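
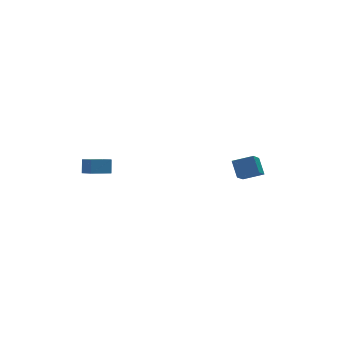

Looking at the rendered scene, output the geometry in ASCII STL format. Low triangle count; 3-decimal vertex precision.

solid 
facet normal -0.475 -0.562 0.677
outer loop
vertex 3.809 -4.012 -0.614
vertex 2.783 -3.585 -0.98
vertex 3.733 -4.799 -1.32
endloop
endfacet
facet normal 0.877 -0.365 0.313
outer loop
vertex 4.617 -3.755 -2.58
vertex 3.809 -4.012 -0.614
vertex 3.733 -4.799 -1.32
endloop
endfacet
facet normal -0.475 -0.562 0.677
outer loop
vertex 3.733 -4.799 -1.32
vertex 2.783 -3.585 -0.98
vertex 2.707 -4.372 -1.686
endloop
endfacet
facet normal -0.072 -0.743 -0.666
outer loop
vertex 2.707 -4.372 -1.686
vertex 4.617 -3.755 -2.58
vertex 3.733 -4.799 -1.32
endloop
endfacet
facet normal 0.072 0.743 0.666
outer loop
vertex 3.809 -4.012 -0.614
vertex 3.667 -2.541 -2.24
vertex 2.783 -3.585 -0.98
endloop
endfacet
facet normal 0.877 -0.365 0.313
outer loop
vertex 4.693 -2.968 -1.874
vertex 3.809 -4.012 -0.614
vertex 4.617 -3.755 -2.58
endloop
endfacet
facet normal 0.072 0.743 0.666
outer loop
vertex 4.693 -2.968 -1.874
vertex 3.667 -2.541 -2.24
vertex 3.809 -4.012 -0.614
endloop
endfacet
facet normal -0.877 0.365 -0.313
outer loop
vertex 2.783 -3.585 -0.98
vertex 3.667 -2.541 -2.24
vertex 2.707 -4.372 -1.686
endloop
endfacet
facet normal -0.072 -0.743 -0.666
outer loop
vertex 3.591 -3.328 -2.946
vertex 4.617 -3.755 -2.58
vertex 2.707 -4.372 -1.686
endloop
endfacet
facet normal -0.877 0.365 -0.313
outer loop
vertex 2.707 -4.372 -1.686
vertex 3.667 -2.541 -2.24
vertex 3.591 -3.328 -2.946
endloop
endfacet
facet normal 0.475 0.562 -0.677
outer loop
vertex 3.591 -3.328 -2.946
vertex 4.693 -2.968 -1.874
vertex 4.617 -3.755 -2.58
endloop
endfacet
facet normal 0.475 0.562 -0.677
outer loop
vertex 3.667 -2.541 -2.24
vertex 4.693 -2.968 -1.874
vertex 3.591 -3.328 -2.946
endloop
endfacet
facet normal -0.949 0.008 0.314
outer loop
vertex -3.811 -0.589 -1.935
vertex -3.584 -0.104 -1.262
vertex -3.985 0.254 -2.483
endloop
endfacet
facet normal -0.265 -0.563 -0.783
outer loop
vertex -2.856 0.244 -2.858
vertex -3.811 -0.589 -1.935
vertex -3.985 0.254 -2.483
endloop
endfacet
facet normal -0.949 0.008 0.314
outer loop
vertex -3.985 0.254 -2.483
vertex -3.584 -0.104 -1.262
vertex -3.758 0.739 -1.81
endloop
endfacet
facet normal -0.171 0.826 -0.537
outer loop
vertex -3.758 0.739 -1.81
vertex -2.856 0.244 -2.858
vertex -3.985 0.254 -2.483
endloop
endfacet
facet normal 0.171 -0.826 0.537
outer loop
vertex -3.811 -0.589 -1.935
vertex -2.455 -0.114 -1.637
vertex -3.584 -0.104 -1.262
endloop
endfacet
facet normal -0.265 -0.563 -0.783
outer loop
vertex -2.682 -0.599 -2.31
vertex -3.811 -0.589 -1.935
vertex -2.856 0.244 -2.858
endloop
endfacet
facet normal 0.171 -0.826 0.537
outer loop
vertex -2.682 -0.599 -2.31
vertex -2.455 -0.114 -1.637
vertex -3.811 -0.589 -1.935
endloop
endfacet
facet normal 0.265 0.563 0.783
outer loop
vertex -3.584 -0.104 -1.262
vertex -2.455 -0.114 -1.637
vertex -3.758 0.739 -1.81
endloop
endfacet
facet normal -0.171 0.826 -0.537
outer loop
vertex -2.629 0.729 -2.185
vertex -2.856 0.244 -2.858
vertex -3.758 0.739 -1.81
endloop
endfacet
facet normal 0.265 0.563 0.783
outer loop
vertex -3.758 0.739 -1.81
vertex -2.455 -0.114 -1.637
vertex -2.629 0.729 -2.185
endloop
endfacet
facet normal 0.949 -0.008 -0.314
outer loop
vertex -2.629 0.729 -2.185
vertex -2.682 -0.599 -2.31
vertex -2.856 0.244 -2.858
endloop
endfacet
facet normal 0.949 -0.008 -0.314
outer loop
vertex -2.455 -0.114 -1.637
vertex -2.682 -0.599 -2.31
vertex -2.629 0.729 -2.185
endloop
endfacet

endsolid


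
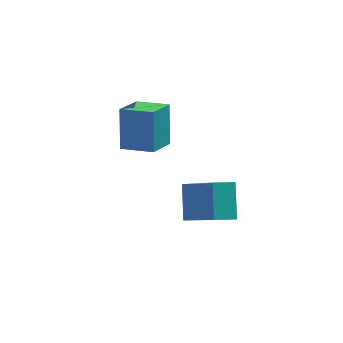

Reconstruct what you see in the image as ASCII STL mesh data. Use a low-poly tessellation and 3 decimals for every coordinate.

solid 
facet normal -0.924 -0.227 0.309
outer loop
vertex 0.841 -4.035 -1.01
vertex 0.89 -3.015 -0.113
vertex 0.001 -2.669 -2.517
endloop
endfacet
facet normal -0.036 -0.750 -0.660
outer loop
vertex 0.75 -2.485 -2.767
vertex 0.841 -4.035 -1.01
vertex 0.001 -2.669 -2.517
endloop
endfacet
facet normal -0.924 -0.227 0.309
outer loop
vertex 0.001 -2.669 -2.517
vertex 0.89 -3.015 -0.113
vertex 0.051 -1.649 -1.619
endloop
endfacet
facet normal -0.381 0.621 -0.685
outer loop
vertex 0.051 -1.649 -1.619
vertex 0.75 -2.485 -2.767
vertex 0.001 -2.669 -2.517
endloop
endfacet
facet normal 0.381 -0.621 0.685
outer loop
vertex 0.841 -4.035 -1.01
vertex 1.639 -2.831 -0.363
vertex 0.89 -3.015 -0.113
endloop
endfacet
facet normal -0.037 -0.750 -0.660
outer loop
vertex 1.589 -3.851 -1.261
vertex 0.841 -4.035 -1.01
vertex 0.75 -2.485 -2.767
endloop
endfacet
facet normal 0.382 -0.621 0.684
outer loop
vertex 1.589 -3.851 -1.261
vertex 1.639 -2.831 -0.363
vertex 0.841 -4.035 -1.01
endloop
endfacet
facet normal 0.036 0.750 0.660
outer loop
vertex 0.89 -3.015 -0.113
vertex 1.639 -2.831 -0.363
vertex 0.051 -1.649 -1.619
endloop
endfacet
facet normal -0.382 0.620 -0.685
outer loop
vertex 0.799 -1.465 -1.87
vertex 0.75 -2.485 -2.767
vertex 0.051 -1.649 -1.619
endloop
endfacet
facet normal 0.037 0.751 0.660
outer loop
vertex 0.051 -1.649 -1.619
vertex 1.639 -2.831 -0.363
vertex 0.799 -1.465 -1.87
endloop
endfacet
facet normal 0.924 0.227 -0.309
outer loop
vertex 0.799 -1.465 -1.87
vertex 1.589 -3.851 -1.261
vertex 0.75 -2.485 -2.767
endloop
endfacet
facet normal 0.924 0.227 -0.309
outer loop
vertex 1.639 -2.831 -0.363
vertex 1.589 -3.851 -1.261
vertex 0.799 -1.465 -1.87
endloop
endfacet
facet normal -0.873 0.434 -0.221
outer loop
vertex -1.825 0.48 0.483
vertex -1.212 1.423 -0.087
vertex -1.873 -0.313 -0.883
endloop
endfacet
facet normal -0.487 -0.748 0.451
outer loop
vertex -0.808 -0.843 -0.613
vertex -1.825 0.48 0.483
vertex -1.873 -0.313 -0.883
endloop
endfacet
facet normal -0.873 0.434 -0.221
outer loop
vertex -1.873 -0.313 -0.883
vertex -1.212 1.423 -0.087
vertex -1.261 0.629 -1.452
endloop
endfacet
facet normal -0.031 -0.502 -0.864
outer loop
vertex -1.261 0.629 -1.452
vertex -0.808 -0.843 -0.613
vertex -1.873 -0.313 -0.883
endloop
endfacet
facet normal 0.031 0.502 0.864
outer loop
vertex -1.825 0.48 0.483
vertex -0.147 0.893 0.183
vertex -1.212 1.423 -0.087
endloop
endfacet
facet normal -0.485 -0.748 0.453
outer loop
vertex -0.759 -0.049 0.752
vertex -1.825 0.48 0.483
vertex -0.808 -0.843 -0.613
endloop
endfacet
facet normal 0.031 0.502 0.864
outer loop
vertex -0.759 -0.049 0.752
vertex -0.147 0.893 0.183
vertex -1.825 0.48 0.483
endloop
endfacet
facet normal 0.487 0.747 -0.452
outer loop
vertex -1.212 1.423 -0.087
vertex -0.147 0.893 0.183
vertex -1.261 0.629 -1.452
endloop
endfacet
facet normal -0.031 -0.502 -0.864
outer loop
vertex -0.195 0.1 -1.183
vertex -0.808 -0.843 -0.613
vertex -1.261 0.629 -1.452
endloop
endfacet
facet normal 0.485 0.749 -0.452
outer loop
vertex -1.261 0.629 -1.452
vertex -0.147 0.893 0.183
vertex -0.195 0.1 -1.183
endloop
endfacet
facet normal 0.873 -0.434 0.221
outer loop
vertex -0.195 0.1 -1.183
vertex -0.759 -0.049 0.752
vertex -0.808 -0.843 -0.613
endloop
endfacet
facet normal 0.873 -0.434 0.221
outer loop
vertex -0.147 0.893 0.183
vertex -0.759 -0.049 0.752
vertex -0.195 0.1 -1.183
endloop
endfacet

endsolid


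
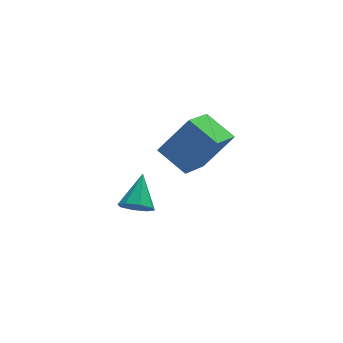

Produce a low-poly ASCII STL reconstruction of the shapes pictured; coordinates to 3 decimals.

solid 
facet normal -0.618 0.019 -0.786
outer loop
vertex 1.242 -4.348 1.539
vertex 0.569 -3.451 2.09
vertex 2.09 -3.318 0.897
endloop
endfacet
facet normal 0.538 -0.718 -0.441
outer loop
vertex 3.091 -3.349 2.17
vertex 1.242 -4.348 1.539
vertex 2.09 -3.318 0.897
endloop
endfacet
facet normal -0.618 0.019 -0.786
outer loop
vertex 2.09 -3.318 0.897
vertex 0.569 -3.451 2.09
vertex 1.417 -2.421 1.448
endloop
endfacet
facet normal 0.573 0.696 -0.433
outer loop
vertex 1.417 -2.421 1.448
vertex 3.091 -3.349 2.17
vertex 2.09 -3.318 0.897
endloop
endfacet
facet normal -0.573 -0.696 0.433
outer loop
vertex 1.242 -4.348 1.539
vertex 1.57 -3.482 3.363
vertex 0.569 -3.451 2.09
endloop
endfacet
facet normal 0.538 -0.718 -0.441
outer loop
vertex 2.243 -4.379 2.812
vertex 1.242 -4.348 1.539
vertex 3.091 -3.349 2.17
endloop
endfacet
facet normal -0.573 -0.696 0.433
outer loop
vertex 2.243 -4.379 2.812
vertex 1.57 -3.482 3.363
vertex 1.242 -4.348 1.539
endloop
endfacet
facet normal -0.538 0.718 0.441
outer loop
vertex 0.569 -3.451 2.09
vertex 1.57 -3.482 3.363
vertex 1.417 -2.421 1.448
endloop
endfacet
facet normal 0.573 0.696 -0.433
outer loop
vertex 2.418 -2.452 2.721
vertex 3.091 -3.349 2.17
vertex 1.417 -2.421 1.448
endloop
endfacet
facet normal -0.538 0.718 0.441
outer loop
vertex 1.417 -2.421 1.448
vertex 1.57 -3.482 3.363
vertex 2.418 -2.452 2.721
endloop
endfacet
facet normal 0.618 -0.019 0.786
outer loop
vertex 2.418 -2.452 2.721
vertex 2.243 -4.379 2.812
vertex 3.091 -3.349 2.17
endloop
endfacet
facet normal 0.618 -0.019 0.786
outer loop
vertex 1.57 -3.482 3.363
vertex 2.243 -4.379 2.812
vertex 2.418 -2.452 2.721
endloop
endfacet
facet normal -0.332 -0.721 -0.608
outer loop
vertex 0.485 -2.269 -1.924
vertex 0.093 -2.46 -1.483
vertex 0.064 -2.053 -1.95
endloop
endfacet
facet normal 0.421 0.761 -0.494
outer loop
vertex 0.485 -2.269 -1.924
vertex 0.064 -2.053 -1.95
vertex 0.547 -1.48 -0.657
endloop
endfacet
facet normal -0.334 -0.721 -0.608
outer loop
vertex 0.064 -2.053 -1.95
vertex 0.093 -2.46 -1.483
vertex -0.34 -2.075 -1.702
endloop
endfacet
facet normal -0.244 0.917 -0.315
outer loop
vertex 0.064 -2.053 -1.95
vertex -0.34 -2.075 -1.702
vertex 0.547 -1.48 -0.657
endloop
endfacet
facet normal -0.332 -0.720 -0.609
outer loop
vertex -0.34 -2.075 -1.702
vertex 0.093 -2.46 -1.483
vertex -0.49 -2.323 -1.327
endloop
endfacet
facet normal -0.690 0.700 0.187
outer loop
vertex -0.34 -2.075 -1.702
vertex -0.49 -2.323 -1.327
vertex 0.547 -1.48 -0.657
endloop
endfacet
facet normal -0.332 -0.720 -0.609
outer loop
vertex -0.49 -2.323 -1.327
vertex 0.093 -2.46 -1.483
vertex -0.299 -2.651 -1.043
endloop
endfacet
facet normal -0.656 0.238 0.716
outer loop
vertex -0.49 -2.323 -1.327
vertex -0.299 -2.651 -1.043
vertex 0.547 -1.48 -0.657
endloop
endfacet
facet normal -0.332 -0.721 -0.608
outer loop
vertex -0.299 -2.651 -1.043
vertex 0.093 -2.46 -1.483
vertex 0.123 -2.867 -1.017
endloop
endfacet
facet normal -0.162 -0.201 0.966
outer loop
vertex -0.299 -2.651 -1.043
vertex 0.123 -2.867 -1.017
vertex 0.547 -1.48 -0.657
endloop
endfacet
facet normal -0.334 -0.721 -0.608
outer loop
vertex 0.123 -2.867 -1.017
vertex 0.093 -2.46 -1.483
vertex 0.527 -2.845 -1.265
endloop
endfacet
facet normal 0.503 -0.358 0.787
outer loop
vertex 0.123 -2.867 -1.017
vertex 0.527 -2.845 -1.265
vertex 0.547 -1.48 -0.657
endloop
endfacet
facet normal -0.333 -0.720 -0.609
outer loop
vertex 0.527 -2.845 -1.265
vertex 0.093 -2.46 -1.483
vertex 0.677 -2.597 -1.64
endloop
endfacet
facet normal 0.948 -0.141 0.286
outer loop
vertex 0.527 -2.845 -1.265
vertex 0.677 -2.597 -1.64
vertex 0.547 -1.48 -0.657
endloop
endfacet
facet normal -0.333 -0.721 -0.608
outer loop
vertex 0.677 -2.597 -1.64
vertex 0.093 -2.46 -1.483
vertex 0.485 -2.269 -1.924
endloop
endfacet
facet normal 0.914 0.322 -0.246
outer loop
vertex 0.677 -2.597 -1.64
vertex 0.485 -2.269 -1.924
vertex 0.547 -1.48 -0.657
endloop
endfacet

endsolid


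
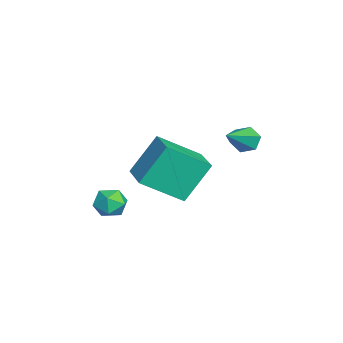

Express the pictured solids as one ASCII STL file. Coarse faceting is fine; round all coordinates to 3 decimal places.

solid 
facet normal 0.150 0.957 -0.248
outer loop
vertex -2.957 -2.89 -0.674
vertex -3.431 -2.694 -0.206
vertex -2.764 -2.751 -0.022
endloop
endfacet
facet normal 0.745 0.572 -0.343
outer loop
vertex -2.957 -2.89 -0.674
vertex -2.764 -2.751 -0.022
vertex -2.496 -3.299 -0.354
endloop
endfacet
facet normal 0.596 0.045 -0.802
outer loop
vertex -2.957 -2.89 -0.674
vertex -2.496 -3.299 -0.354
vertex -2.998 -3.58 -0.743
endloop
endfacet
facet normal -0.089 0.104 -0.991
outer loop
vertex -2.957 -2.89 -0.674
vertex -2.998 -3.58 -0.743
vertex -3.575 -3.206 -0.652
endloop
endfacet
facet normal -0.365 0.668 -0.649
outer loop
vertex -2.957 -2.89 -0.674
vertex -3.575 -3.206 -0.652
vertex -3.431 -2.694 -0.206
endloop
endfacet
facet normal 0.918 0.277 0.283
outer loop
vertex -2.496 -3.299 -0.354
vertex -2.764 -2.751 -0.022
vertex -2.685 -3.354 0.312
endloop
endfacet
facet normal -0.043 0.900 0.434
outer loop
vertex -2.764 -2.751 -0.022
vertex -3.431 -2.694 -0.206
vertex -3.262 -2.98 0.403
endloop
endfacet
facet normal -0.876 0.432 -0.213
outer loop
vertex -3.431 -2.694 -0.206
vertex -3.575 -3.206 -0.652
vertex -3.764 -3.261 0.014
endloop
endfacet
facet normal -0.431 -0.480 -0.764
outer loop
vertex -3.575 -3.206 -0.652
vertex -2.998 -3.58 -0.743
vertex -3.496 -3.809 -0.318
endloop
endfacet
facet normal 0.677 -0.576 -0.458
outer loop
vertex -2.998 -3.58 -0.743
vertex -2.496 -3.299 -0.354
vertex -2.829 -3.866 -0.134
endloop
endfacet
facet normal 0.089 -0.104 0.991
outer loop
vertex -3.303 -3.67 0.334
vertex -2.685 -3.354 0.312
vertex -3.262 -2.98 0.403
endloop
endfacet
facet normal -0.596 -0.045 0.802
outer loop
vertex -3.303 -3.67 0.334
vertex -3.262 -2.98 0.403
vertex -3.764 -3.261 0.014
endloop
endfacet
facet normal -0.745 -0.572 0.343
outer loop
vertex -3.303 -3.67 0.334
vertex -3.764 -3.261 0.014
vertex -3.496 -3.809 -0.318
endloop
endfacet
facet normal -0.150 -0.957 0.248
outer loop
vertex -3.303 -3.67 0.334
vertex -3.496 -3.809 -0.318
vertex -2.829 -3.866 -0.134
endloop
endfacet
facet normal 0.365 -0.668 0.649
outer loop
vertex -3.303 -3.67 0.334
vertex -2.829 -3.866 -0.134
vertex -2.685 -3.354 0.312
endloop
endfacet
facet normal 0.431 0.480 0.764
outer loop
vertex -3.262 -2.98 0.403
vertex -2.685 -3.354 0.312
vertex -2.764 -2.751 -0.022
endloop
endfacet
facet normal -0.677 0.576 0.458
outer loop
vertex -3.764 -3.261 0.014
vertex -3.262 -2.98 0.403
vertex -3.431 -2.694 -0.206
endloop
endfacet
facet normal -0.918 -0.277 -0.283
outer loop
vertex -3.496 -3.809 -0.318
vertex -3.764 -3.261 0.014
vertex -3.575 -3.206 -0.652
endloop
endfacet
facet normal 0.043 -0.900 -0.434
outer loop
vertex -2.829 -3.866 -0.134
vertex -3.496 -3.809 -0.318
vertex -2.998 -3.58 -0.743
endloop
endfacet
facet normal 0.876 -0.432 0.213
outer loop
vertex -2.685 -3.354 0.312
vertex -2.829 -3.866 -0.134
vertex -2.496 -3.299 -0.354
endloop
endfacet
facet normal -0.780 0.370 -0.505
outer loop
vertex -2.367 1.697 2.922
vertex -2.717 1.353 3.211
vertex -2.6 1.873 3.411
endloop
endfacet
facet normal 0.656 0.753 0.042
outer loop
vertex -2.367 1.697 2.922
vertex -2.6 1.873 3.411
vertex -1.263 0.667 4.149
endloop
endfacet
facet normal -0.782 0.369 -0.503
outer loop
vertex -2.6 1.873 3.411
vertex -2.717 1.353 3.211
vertex -2.949 1.529 3.701
endloop
endfacet
facet normal 0.087 0.589 0.804
outer loop
vertex -2.6 1.873 3.411
vertex -2.949 1.529 3.701
vertex -1.263 0.667 4.149
endloop
endfacet
facet normal -0.782 0.369 -0.503
outer loop
vertex -2.949 1.529 3.701
vertex -2.717 1.353 3.211
vertex -3.066 1.008 3.501
endloop
endfacet
facet normal -0.370 -0.259 0.892
outer loop
vertex -2.949 1.529 3.701
vertex -3.066 1.008 3.501
vertex -1.263 0.667 4.149
endloop
endfacet
facet normal -0.782 0.367 -0.504
outer loop
vertex -3.066 1.008 3.501
vertex -2.717 1.353 3.211
vertex -2.833 0.832 3.011
endloop
endfacet
facet normal -0.256 -0.942 0.217
outer loop
vertex -3.066 1.008 3.501
vertex -2.833 0.832 3.011
vertex -1.263 0.667 4.149
endloop
endfacet
facet normal -0.781 0.368 -0.505
outer loop
vertex -2.833 0.832 3.011
vertex -2.717 1.353 3.211
vertex -2.484 1.177 2.722
endloop
endfacet
facet normal 0.315 -0.776 -0.547
outer loop
vertex -2.833 0.832 3.011
vertex -2.484 1.177 2.722
vertex -1.263 0.667 4.149
endloop
endfacet
facet normal -0.780 0.370 -0.505
outer loop
vertex -2.484 1.177 2.722
vertex -2.717 1.353 3.211
vertex -2.367 1.697 2.922
endloop
endfacet
facet normal 0.770 0.070 -0.634
outer loop
vertex -2.484 1.177 2.722
vertex -2.367 1.697 2.922
vertex -1.263 0.667 4.149
endloop
endfacet
facet normal -0.958 -0.258 -0.128
outer loop
vertex -4.482 -1.696 2.446
vertex -4.761 -0.145 1.403
vertex -4.027 -2.634 0.929
endloop
endfacet
facet normal 0.147 -0.821 0.552
outer loop
vertex -2.619 -2.255 1.117
vertex -4.482 -1.696 2.446
vertex -4.027 -2.634 0.929
endloop
endfacet
facet normal -0.958 -0.258 -0.128
outer loop
vertex -4.027 -2.634 0.929
vertex -4.761 -0.145 1.403
vertex -4.306 -1.083 -0.113
endloop
endfacet
facet normal 0.247 -0.509 -0.824
outer loop
vertex -4.306 -1.083 -0.113
vertex -2.619 -2.255 1.117
vertex -4.027 -2.634 0.929
endloop
endfacet
facet normal -0.247 0.510 0.824
outer loop
vertex -4.482 -1.696 2.446
vertex -3.353 0.234 1.591
vertex -4.761 -0.145 1.403
endloop
endfacet
facet normal 0.148 -0.821 0.552
outer loop
vertex -3.074 -1.317 2.633
vertex -4.482 -1.696 2.446
vertex -2.619 -2.255 1.117
endloop
endfacet
facet normal -0.247 0.509 0.824
outer loop
vertex -3.074 -1.317 2.633
vertex -3.353 0.234 1.591
vertex -4.482 -1.696 2.446
endloop
endfacet
facet normal -0.147 0.821 -0.552
outer loop
vertex -4.761 -0.145 1.403
vertex -3.353 0.234 1.591
vertex -4.306 -1.083 -0.113
endloop
endfacet
facet normal 0.247 -0.510 -0.824
outer loop
vertex -2.898 -0.704 0.074
vertex -2.619 -2.255 1.117
vertex -4.306 -1.083 -0.113
endloop
endfacet
facet normal -0.148 0.821 -0.552
outer loop
vertex -4.306 -1.083 -0.113
vertex -3.353 0.234 1.591
vertex -2.898 -0.704 0.074
endloop
endfacet
facet normal 0.958 0.258 0.128
outer loop
vertex -2.898 -0.704 0.074
vertex -3.074 -1.317 2.633
vertex -2.619 -2.255 1.117
endloop
endfacet
facet normal 0.958 0.258 0.128
outer loop
vertex -3.353 0.234 1.591
vertex -3.074 -1.317 2.633
vertex -2.898 -0.704 0.074
endloop
endfacet

endsolid


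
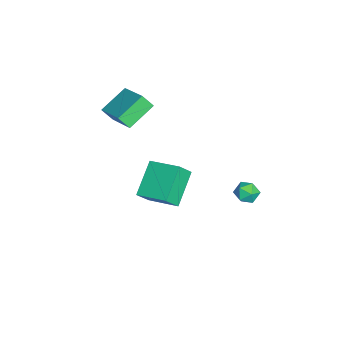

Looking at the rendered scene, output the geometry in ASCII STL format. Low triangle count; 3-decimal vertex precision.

solid 
facet normal -0.654 0.584 0.481
outer loop
vertex -2.807 -2.965 2.812
vertex -1.159 -1.84 3.69
vertex -2.819 -2.388 2.095
endloop
endfacet
facet normal -0.756 -0.516 -0.402
outer loop
vertex -1.641 -3.44 1.23
vertex -2.807 -2.965 2.812
vertex -2.819 -2.388 2.095
endloop
endfacet
facet normal -0.654 0.585 0.480
outer loop
vertex -2.819 -2.388 2.095
vertex -1.159 -1.84 3.69
vertex -1.17 -1.264 2.973
endloop
endfacet
facet normal -0.012 0.627 -0.779
outer loop
vertex -1.17 -1.264 2.973
vertex -1.641 -3.44 1.23
vertex -2.819 -2.388 2.095
endloop
endfacet
facet normal 0.013 -0.627 0.779
outer loop
vertex -2.807 -2.965 2.812
vertex 0.019 -2.892 2.825
vertex -1.159 -1.84 3.69
endloop
endfacet
facet normal -0.756 -0.516 -0.403
outer loop
vertex -1.63 -4.016 1.947
vertex -2.807 -2.965 2.812
vertex -1.641 -3.44 1.23
endloop
endfacet
facet normal 0.013 -0.627 0.779
outer loop
vertex -1.63 -4.016 1.947
vertex 0.019 -2.892 2.825
vertex -2.807 -2.965 2.812
endloop
endfacet
facet normal 0.756 0.516 0.403
outer loop
vertex -1.159 -1.84 3.69
vertex 0.019 -2.892 2.825
vertex -1.17 -1.264 2.973
endloop
endfacet
facet normal -0.013 0.627 -0.779
outer loop
vertex 0.007 -2.315 2.108
vertex -1.641 -3.44 1.23
vertex -1.17 -1.264 2.973
endloop
endfacet
facet normal 0.756 0.516 0.402
outer loop
vertex -1.17 -1.264 2.973
vertex 0.019 -2.892 2.825
vertex 0.007 -2.315 2.108
endloop
endfacet
facet normal 0.655 -0.584 -0.480
outer loop
vertex 0.007 -2.315 2.108
vertex -1.63 -4.016 1.947
vertex -1.641 -3.44 1.23
endloop
endfacet
facet normal 0.654 -0.584 -0.481
outer loop
vertex 0.019 -2.892 2.825
vertex -1.63 -4.016 1.947
vertex 0.007 -2.315 2.108
endloop
endfacet
facet normal -0.473 0.754 0.456
outer loop
vertex -0.578 3.929 -2.366
vertex -0.099 3.892 -1.808
vertex 0.04 4.328 -2.385
endloop
endfacet
facet normal -0.530 0.809 -0.253
outer loop
vertex -0.578 3.929 -2.366
vertex 0.04 4.328 -2.385
vertex -0.195 3.984 -2.992
endloop
endfacet
facet normal -0.841 0.215 -0.496
outer loop
vertex -0.578 3.929 -2.366
vertex -0.195 3.984 -2.992
vertex -0.48 3.336 -2.79
endloop
endfacet
facet normal -0.976 -0.206 0.063
outer loop
vertex -0.578 3.929 -2.366
vertex -0.48 3.336 -2.79
vertex -0.421 3.279 -2.059
endloop
endfacet
facet normal -0.749 0.127 0.651
outer loop
vertex -0.578 3.929 -2.366
vertex -0.421 3.279 -2.059
vertex -0.099 3.892 -1.808
endloop
endfacet
facet normal 0.129 0.840 -0.526
outer loop
vertex -0.195 3.984 -2.992
vertex 0.04 4.328 -2.385
vertex 0.521 3.981 -2.821
endloop
endfacet
facet normal 0.223 0.751 0.621
outer loop
vertex 0.04 4.328 -2.385
vertex -0.099 3.892 -1.808
vertex 0.58 3.924 -2.09
endloop
endfacet
facet normal -0.225 -0.266 0.937
outer loop
vertex -0.099 3.892 -1.808
vertex -0.421 3.279 -2.059
vertex 0.295 3.276 -1.888
endloop
endfacet
facet normal -0.594 -0.804 -0.015
outer loop
vertex -0.421 3.279 -2.059
vertex -0.48 3.336 -2.79
vertex 0.06 2.932 -2.495
endloop
endfacet
facet normal -0.376 -0.121 -0.919
outer loop
vertex -0.48 3.336 -2.79
vertex -0.195 3.984 -2.992
vertex 0.199 3.368 -3.072
endloop
endfacet
facet normal 0.976 0.206 -0.063
outer loop
vertex 0.678 3.331 -2.514
vertex 0.521 3.981 -2.821
vertex 0.58 3.924 -2.09
endloop
endfacet
facet normal 0.841 -0.215 0.496
outer loop
vertex 0.678 3.331 -2.514
vertex 0.58 3.924 -2.09
vertex 0.295 3.276 -1.888
endloop
endfacet
facet normal 0.530 -0.809 0.253
outer loop
vertex 0.678 3.331 -2.514
vertex 0.295 3.276 -1.888
vertex 0.06 2.932 -2.495
endloop
endfacet
facet normal 0.473 -0.754 -0.456
outer loop
vertex 0.678 3.331 -2.514
vertex 0.06 2.932 -2.495
vertex 0.199 3.368 -3.072
endloop
endfacet
facet normal 0.749 -0.127 -0.651
outer loop
vertex 0.678 3.331 -2.514
vertex 0.199 3.368 -3.072
vertex 0.521 3.981 -2.821
endloop
endfacet
facet normal 0.594 0.804 0.015
outer loop
vertex 0.58 3.924 -2.09
vertex 0.521 3.981 -2.821
vertex 0.04 4.328 -2.385
endloop
endfacet
facet normal 0.376 0.121 0.919
outer loop
vertex 0.295 3.276 -1.888
vertex 0.58 3.924 -2.09
vertex -0.099 3.892 -1.808
endloop
endfacet
facet normal -0.129 -0.840 0.526
outer loop
vertex 0.06 2.932 -2.495
vertex 0.295 3.276 -1.888
vertex -0.421 3.279 -2.059
endloop
endfacet
facet normal -0.223 -0.751 -0.621
outer loop
vertex 0.199 3.368 -3.072
vertex 0.06 2.932 -2.495
vertex -0.48 3.336 -2.79
endloop
endfacet
facet normal 0.225 0.266 -0.937
outer loop
vertex 0.521 3.981 -2.821
vertex 0.199 3.368 -3.072
vertex -0.195 3.984 -2.992
endloop
endfacet
facet normal -0.464 0.462 -0.756
outer loop
vertex 2.276 -0.41 1.308
vertex 3.071 1.139 1.766
vertex 3.865 -0.857 0.06
endloop
endfacet
facet normal -0.442 -0.860 -0.255
outer loop
vertex 4.389 -1.379 0.914
vertex 2.276 -0.41 1.308
vertex 3.865 -0.857 0.06
endloop
endfacet
facet normal -0.464 0.461 -0.756
outer loop
vertex 3.865 -0.857 0.06
vertex 3.071 1.139 1.766
vertex 4.66 0.692 0.517
endloop
endfacet
facet normal 0.768 -0.216 -0.603
outer loop
vertex 4.66 0.692 0.517
vertex 4.389 -1.379 0.914
vertex 3.865 -0.857 0.06
endloop
endfacet
facet normal -0.768 0.216 0.603
outer loop
vertex 2.276 -0.41 1.308
vertex 3.595 0.617 2.62
vertex 3.071 1.139 1.766
endloop
endfacet
facet normal -0.442 -0.860 -0.254
outer loop
vertex 2.8 -0.932 2.163
vertex 2.276 -0.41 1.308
vertex 4.389 -1.379 0.914
endloop
endfacet
facet normal -0.768 0.216 0.603
outer loop
vertex 2.8 -0.932 2.163
vertex 3.595 0.617 2.62
vertex 2.276 -0.41 1.308
endloop
endfacet
facet normal 0.442 0.860 0.255
outer loop
vertex 3.071 1.139 1.766
vertex 3.595 0.617 2.62
vertex 4.66 0.692 0.517
endloop
endfacet
facet normal 0.768 -0.216 -0.603
outer loop
vertex 5.184 0.17 1.372
vertex 4.389 -1.379 0.914
vertex 4.66 0.692 0.517
endloop
endfacet
facet normal 0.442 0.860 0.254
outer loop
vertex 4.66 0.692 0.517
vertex 3.595 0.617 2.62
vertex 5.184 0.17 1.372
endloop
endfacet
facet normal 0.464 -0.462 0.756
outer loop
vertex 5.184 0.17 1.372
vertex 2.8 -0.932 2.163
vertex 4.389 -1.379 0.914
endloop
endfacet
facet normal 0.464 -0.461 0.756
outer loop
vertex 3.595 0.617 2.62
vertex 2.8 -0.932 2.163
vertex 5.184 0.17 1.372
endloop
endfacet

endsolid


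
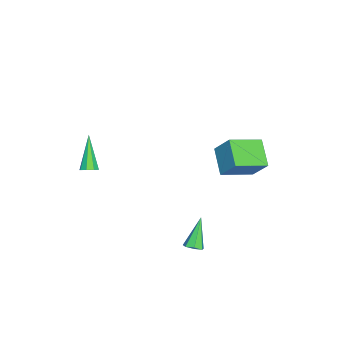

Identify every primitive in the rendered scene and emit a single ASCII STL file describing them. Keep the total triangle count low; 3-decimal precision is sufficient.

solid 
facet normal -0.787 -0.390 0.479
outer loop
vertex -3.647 2.443 0.934
vertex -4.789 3.929 0.267
vertex -4.016 1.565 -0.388
endloop
endfacet
facet normal 0.574 -0.747 0.336
outer loop
vertex -2.671 2.231 -1.207
vertex -3.647 2.443 0.934
vertex -4.016 1.565 -0.388
endloop
endfacet
facet normal -0.787 -0.390 0.479
outer loop
vertex -4.016 1.565 -0.388
vertex -4.789 3.929 0.267
vertex -5.159 3.051 -1.056
endloop
endfacet
facet normal -0.227 -0.539 -0.811
outer loop
vertex -5.159 3.051 -1.056
vertex -2.671 2.231 -1.207
vertex -4.016 1.565 -0.388
endloop
endfacet
facet normal 0.227 0.539 0.811
outer loop
vertex -3.647 2.443 0.934
vertex -3.444 4.595 -0.552
vertex -4.789 3.929 0.267
endloop
endfacet
facet normal 0.574 -0.747 0.335
outer loop
vertex -2.301 3.109 0.116
vertex -3.647 2.443 0.934
vertex -2.671 2.231 -1.207
endloop
endfacet
facet normal 0.226 0.539 0.811
outer loop
vertex -2.301 3.109 0.116
vertex -3.444 4.595 -0.552
vertex -3.647 2.443 0.934
endloop
endfacet
facet normal -0.574 0.747 -0.335
outer loop
vertex -4.789 3.929 0.267
vertex -3.444 4.595 -0.552
vertex -5.159 3.051 -1.056
endloop
endfacet
facet normal -0.227 -0.539 -0.812
outer loop
vertex -3.813 3.717 -1.874
vertex -2.671 2.231 -1.207
vertex -5.159 3.051 -1.056
endloop
endfacet
facet normal -0.574 0.747 -0.336
outer loop
vertex -5.159 3.051 -1.056
vertex -3.444 4.595 -0.552
vertex -3.813 3.717 -1.874
endloop
endfacet
facet normal 0.787 0.390 -0.479
outer loop
vertex -3.813 3.717 -1.874
vertex -2.301 3.109 0.116
vertex -2.671 2.231 -1.207
endloop
endfacet
facet normal 0.787 0.390 -0.479
outer loop
vertex -3.444 4.595 -0.552
vertex -2.301 3.109 0.116
vertex -3.813 3.717 -1.874
endloop
endfacet
facet normal 0.626 -0.054 -0.778
outer loop
vertex 3.331 1.932 -1.514
vertex 3.003 2.251 -1.8
vertex 3.414 2.392 -1.479
endloop
endfacet
facet normal 0.570 -0.164 0.805
outer loop
vertex 3.331 1.932 -1.514
vertex 3.414 2.392 -1.479
vertex 1.877 2.349 -0.4
endloop
endfacet
facet normal 0.626 -0.055 -0.778
outer loop
vertex 3.414 2.392 -1.479
vertex 3.003 2.251 -1.8
vertex 3.188 2.746 -1.686
endloop
endfacet
facet normal 0.427 0.644 0.635
outer loop
vertex 3.414 2.392 -1.479
vertex 3.188 2.746 -1.686
vertex 1.877 2.349 -0.4
endloop
endfacet
facet normal 0.626 -0.055 -0.778
outer loop
vertex 3.188 2.746 -1.686
vertex 3.003 2.251 -1.8
vertex 2.822 2.727 -1.979
endloop
endfacet
facet normal -0.161 0.977 0.138
outer loop
vertex 3.188 2.746 -1.686
vertex 2.822 2.727 -1.979
vertex 1.877 2.349 -0.4
endloop
endfacet
facet normal 0.626 -0.054 -0.778
outer loop
vertex 2.822 2.727 -1.979
vertex 3.003 2.251 -1.8
vertex 2.593 2.35 -2.137
endloop
endfacet
facet normal -0.750 0.585 -0.309
outer loop
vertex 2.822 2.727 -1.979
vertex 2.593 2.35 -2.137
vertex 1.877 2.349 -0.4
endloop
endfacet
facet normal 0.626 -0.054 -0.778
outer loop
vertex 2.593 2.35 -2.137
vertex 3.003 2.251 -1.8
vertex 2.673 1.898 -2.041
endloop
endfacet
facet normal -0.898 -0.238 -0.370
outer loop
vertex 2.593 2.35 -2.137
vertex 2.673 1.898 -2.041
vertex 1.877 2.349 -0.4
endloop
endfacet
facet normal 0.625 -0.053 -0.778
outer loop
vertex 2.673 1.898 -2.041
vertex 3.003 2.251 -1.8
vertex 3.002 1.712 -1.764
endloop
endfacet
facet normal -0.492 -0.870 0.000
outer loop
vertex 2.673 1.898 -2.041
vertex 3.002 1.712 -1.764
vertex 1.877 2.349 -0.4
endloop
endfacet
facet normal 0.626 -0.053 -0.778
outer loop
vertex 3.002 1.712 -1.764
vertex 3.003 2.251 -1.8
vertex 3.331 1.932 -1.514
endloop
endfacet
facet normal 0.161 -0.836 0.524
outer loop
vertex 3.002 1.712 -1.764
vertex 3.331 1.932 -1.514
vertex 1.877 2.349 -0.4
endloop
endfacet
facet normal 0.665 0.200 -0.720
outer loop
vertex 2.025 -3.13 2.28
vertex 1.801 -3.462 1.981
vertex 1.748 -2.972 2.068
endloop
endfacet
facet normal 0.038 0.824 0.565
outer loop
vertex 2.025 -3.13 2.28
vertex 1.748 -2.972 2.068
vertex 0.419 -3.878 3.479
endloop
endfacet
facet normal 0.664 0.200 -0.720
outer loop
vertex 1.748 -2.972 2.068
vertex 1.801 -3.462 1.981
vertex 1.502 -3.102 1.805
endloop
endfacet
facet normal -0.517 0.854 0.061
outer loop
vertex 1.748 -2.972 2.068
vertex 1.502 -3.102 1.805
vertex 0.419 -3.878 3.479
endloop
endfacet
facet normal 0.665 0.200 -0.720
outer loop
vertex 1.502 -3.102 1.805
vertex 1.801 -3.462 1.981
vertex 1.431 -3.442 1.645
endloop
endfacet
facet normal -0.851 0.358 -0.384
outer loop
vertex 1.502 -3.102 1.805
vertex 1.431 -3.442 1.645
vertex 0.419 -3.878 3.479
endloop
endfacet
facet normal 0.665 0.200 -0.720
outer loop
vertex 1.431 -3.442 1.645
vertex 1.801 -3.462 1.981
vertex 1.577 -3.794 1.682
endloop
endfacet
facet normal -0.771 -0.374 -0.515
outer loop
vertex 1.431 -3.442 1.645
vertex 1.577 -3.794 1.682
vertex 0.419 -3.878 3.479
endloop
endfacet
facet normal 0.664 0.200 -0.720
outer loop
vertex 1.577 -3.794 1.682
vertex 1.801 -3.462 1.981
vertex 1.854 -3.951 1.894
endloop
endfacet
facet normal -0.324 -0.912 -0.252
outer loop
vertex 1.577 -3.794 1.682
vertex 1.854 -3.951 1.894
vertex 0.419 -3.878 3.479
endloop
endfacet
facet normal 0.665 0.200 -0.720
outer loop
vertex 1.854 -3.951 1.894
vertex 1.801 -3.462 1.981
vertex 2.1 -3.822 2.157
endloop
endfacet
facet normal 0.227 -0.941 0.249
outer loop
vertex 1.854 -3.951 1.894
vertex 2.1 -3.822 2.157
vertex 0.419 -3.878 3.479
endloop
endfacet
facet normal 0.665 0.200 -0.720
outer loop
vertex 2.1 -3.822 2.157
vertex 1.801 -3.462 1.981
vertex 2.171 -3.482 2.317
endloop
endfacet
facet normal 0.563 -0.445 0.697
outer loop
vertex 2.1 -3.822 2.157
vertex 2.171 -3.482 2.317
vertex 0.419 -3.878 3.479
endloop
endfacet
facet normal 0.665 0.200 -0.720
outer loop
vertex 2.171 -3.482 2.317
vertex 1.801 -3.462 1.981
vertex 2.025 -3.13 2.28
endloop
endfacet
facet normal 0.483 0.287 0.827
outer loop
vertex 2.171 -3.482 2.317
vertex 2.025 -3.13 2.28
vertex 0.419 -3.878 3.479
endloop
endfacet

endsolid


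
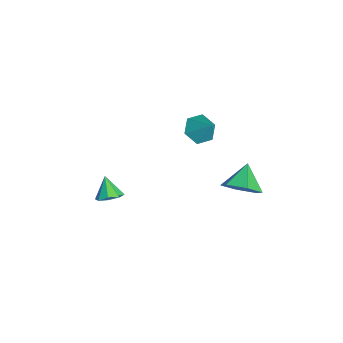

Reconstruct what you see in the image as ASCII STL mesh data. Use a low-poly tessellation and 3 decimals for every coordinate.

solid 
facet normal 0.758 -0.301 -0.578
outer loop
vertex 0.455 2.707 -2.278
vertex -0.166 2.539 -3.005
vertex 0.25 3.411 -2.914
endloop
endfacet
facet normal 0.117 0.684 0.720
outer loop
vertex 0.455 2.707 -2.278
vertex 0.25 3.411 -2.914
vertex -1.174 2.941 -2.235
endloop
endfacet
facet normal 0.758 -0.301 -0.579
outer loop
vertex 0.25 3.411 -2.914
vertex -0.166 2.539 -3.005
vertex -0.371 3.243 -3.64
endloop
endfacet
facet normal -0.298 0.954 0.034
outer loop
vertex 0.25 3.411 -2.914
vertex -0.371 3.243 -3.64
vertex -1.174 2.941 -2.235
endloop
endfacet
facet normal 0.758 -0.301 -0.579
outer loop
vertex -0.371 3.243 -3.64
vertex -0.166 2.539 -3.005
vertex -0.787 2.372 -3.731
endloop
endfacet
facet normal -0.820 0.431 -0.376
outer loop
vertex -0.371 3.243 -3.64
vertex -0.787 2.372 -3.731
vertex -1.174 2.941 -2.235
endloop
endfacet
facet normal 0.758 -0.302 -0.579
outer loop
vertex -0.787 2.372 -3.731
vertex -0.166 2.539 -3.005
vertex -0.582 1.668 -3.095
endloop
endfacet
facet normal -0.927 -0.362 -0.102
outer loop
vertex -0.787 2.372 -3.731
vertex -0.582 1.668 -3.095
vertex -1.174 2.941 -2.235
endloop
endfacet
facet normal 0.758 -0.302 -0.578
outer loop
vertex -0.582 1.668 -3.095
vertex -0.166 2.539 -3.005
vertex 0.039 1.836 -2.369
endloop
endfacet
facet normal -0.511 -0.632 0.583
outer loop
vertex -0.582 1.668 -3.095
vertex 0.039 1.836 -2.369
vertex -1.174 2.941 -2.235
endloop
endfacet
facet normal 0.758 -0.302 -0.578
outer loop
vertex 0.039 1.836 -2.369
vertex -0.166 2.539 -3.005
vertex 0.455 2.707 -2.278
endloop
endfacet
facet normal 0.011 -0.109 0.994
outer loop
vertex 0.039 1.836 -2.369
vertex 0.455 2.707 -2.278
vertex -1.174 2.941 -2.235
endloop
endfacet
facet normal -0.549 -0.350 -0.759
outer loop
vertex -1.982 0.793 -1.395
vertex -2.642 0.986 -1.006
vertex -2.303 1.508 -1.492
endloop
endfacet
facet normal 0.903 0.377 -0.207
outer loop
vertex -1.982 0.793 -1.395
vertex -2.303 1.508 -1.492
vertex -1.938 1.434 -0.034
endloop
endfacet
facet normal -0.549 -0.350 -0.759
outer loop
vertex -2.303 1.508 -1.492
vertex -2.642 0.986 -1.006
vertex -2.963 1.701 -1.103
endloop
endfacet
facet normal 0.270 0.963 -0.019
outer loop
vertex -2.303 1.508 -1.492
vertex -2.963 1.701 -1.103
vertex -1.938 1.434 -0.034
endloop
endfacet
facet normal -0.550 -0.350 -0.758
outer loop
vertex -2.963 1.701 -1.103
vertex -2.642 0.986 -1.006
vertex -3.302 1.179 -0.616
endloop
endfacet
facet normal -0.373 0.751 0.545
outer loop
vertex -2.963 1.701 -1.103
vertex -3.302 1.179 -0.616
vertex -1.938 1.434 -0.034
endloop
endfacet
facet normal -0.550 -0.351 -0.758
outer loop
vertex -3.302 1.179 -0.616
vertex -2.642 0.986 -1.006
vertex -2.98 0.464 -0.519
endloop
endfacet
facet normal -0.384 -0.048 0.922
outer loop
vertex -3.302 1.179 -0.616
vertex -2.98 0.464 -0.519
vertex -1.938 1.434 -0.034
endloop
endfacet
facet normal -0.550 -0.351 -0.758
outer loop
vertex -2.98 0.464 -0.519
vertex -2.642 0.986 -1.006
vertex -2.32 0.271 -0.908
endloop
endfacet
facet normal 0.247 -0.633 0.734
outer loop
vertex -2.98 0.464 -0.519
vertex -2.32 0.271 -0.908
vertex -1.938 1.434 -0.034
endloop
endfacet
facet normal -0.550 -0.351 -0.758
outer loop
vertex -2.32 0.271 -0.908
vertex -2.642 0.986 -1.006
vertex -1.982 0.793 -1.395
endloop
endfacet
facet normal 0.892 -0.420 0.169
outer loop
vertex -2.32 0.271 -0.908
vertex -1.982 0.793 -1.395
vertex -1.938 1.434 -0.034
endloop
endfacet
facet normal 0.592 0.138 -0.794
outer loop
vertex 1.267 -2.899 -1.356
vertex 0.887 -3.277 -1.705
vertex 0.91 -2.65 -1.579
endloop
endfacet
facet normal 0.013 0.678 0.735
outer loop
vertex 1.267 -2.899 -1.356
vertex 0.91 -2.65 -1.579
vertex 0.253 -3.423 -0.855
endloop
endfacet
facet normal 0.593 0.138 -0.793
outer loop
vertex 0.91 -2.65 -1.579
vertex 0.887 -3.277 -1.705
vertex 0.539 -2.768 -1.877
endloop
endfacet
facet normal -0.527 0.775 0.349
outer loop
vertex 0.91 -2.65 -1.579
vertex 0.539 -2.768 -1.877
vertex 0.253 -3.423 -0.855
endloop
endfacet
facet normal 0.592 0.136 -0.794
outer loop
vertex 0.539 -2.768 -1.877
vertex 0.887 -3.277 -1.705
vertex 0.372 -3.184 -2.073
endloop
endfacet
facet normal -0.925 0.379 -0.016
outer loop
vertex 0.539 -2.768 -1.877
vertex 0.372 -3.184 -2.073
vertex 0.253 -3.423 -0.855
endloop
endfacet
facet normal 0.592 0.136 -0.794
outer loop
vertex 0.372 -3.184 -2.073
vertex 0.887 -3.277 -1.705
vertex 0.506 -3.655 -2.054
endloop
endfacet
facet normal -0.950 -0.276 -0.147
outer loop
vertex 0.372 -3.184 -2.073
vertex 0.506 -3.655 -2.054
vertex 0.253 -3.423 -0.855
endloop
endfacet
facet normal 0.592 0.137 -0.794
outer loop
vertex 0.506 -3.655 -2.054
vertex 0.887 -3.277 -1.705
vertex 0.864 -3.904 -1.83
endloop
endfacet
facet normal -0.585 -0.811 0.033
outer loop
vertex 0.506 -3.655 -2.054
vertex 0.864 -3.904 -1.83
vertex 0.253 -3.423 -0.855
endloop
endfacet
facet normal 0.592 0.137 -0.794
outer loop
vertex 0.864 -3.904 -1.83
vertex 0.887 -3.277 -1.705
vertex 1.235 -3.786 -1.533
endloop
endfacet
facet normal -0.046 -0.907 0.418
outer loop
vertex 0.864 -3.904 -1.83
vertex 1.235 -3.786 -1.533
vertex 0.253 -3.423 -0.855
endloop
endfacet
facet normal 0.593 0.137 -0.793
outer loop
vertex 1.235 -3.786 -1.533
vertex 0.887 -3.277 -1.705
vertex 1.402 -3.369 -1.336
endloop
endfacet
facet normal 0.352 -0.511 0.784
outer loop
vertex 1.235 -3.786 -1.533
vertex 1.402 -3.369 -1.336
vertex 0.253 -3.423 -0.855
endloop
endfacet
facet normal 0.593 0.137 -0.794
outer loop
vertex 1.402 -3.369 -1.336
vertex 0.887 -3.277 -1.705
vertex 1.267 -2.899 -1.356
endloop
endfacet
facet normal 0.376 0.147 0.915
outer loop
vertex 1.402 -3.369 -1.336
vertex 1.267 -2.899 -1.356
vertex 0.253 -3.423 -0.855
endloop
endfacet

endsolid


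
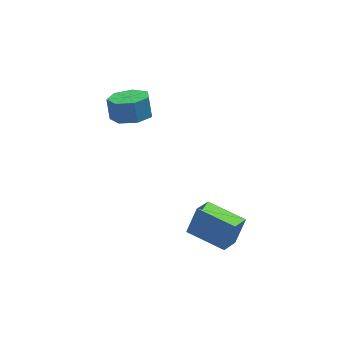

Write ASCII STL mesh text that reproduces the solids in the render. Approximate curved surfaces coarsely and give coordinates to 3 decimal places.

solid 
facet normal 0.070 -0.360 -0.930
outer loop
vertex 1.052 3.488 -0.113
vertex 0.168 3.147 -0.048
vertex 0.452 3.999 -0.356
endloop
endfacet
facet normal 0.683 0.697 -0.219
outer loop
vertex 1.052 3.488 -0.113
vertex 0.452 3.999 -0.356
vertex 0.977 3.874 0.882
endloop
endfacet
facet normal 0.683 0.697 -0.219
outer loop
vertex 0.977 3.874 0.882
vertex 0.452 3.999 -0.356
vertex 0.377 4.385 0.639
endloop
endfacet
facet normal -0.070 0.361 0.930
outer loop
vertex 0.977 3.874 0.882
vertex 0.377 4.385 0.639
vertex 0.092 3.533 0.948
endloop
endfacet
facet normal 0.070 -0.360 -0.930
outer loop
vertex 0.452 3.999 -0.356
vertex 0.168 3.147 -0.048
vertex -0.361 3.869 -0.367
endloop
endfacet
facet normal -0.142 0.919 -0.367
outer loop
vertex 0.452 3.999 -0.356
vertex -0.361 3.869 -0.367
vertex 0.377 4.385 0.639
endloop
endfacet
facet normal -0.143 0.919 -0.367
outer loop
vertex 0.377 4.385 0.639
vertex -0.361 3.869 -0.367
vertex -0.436 4.254 0.628
endloop
endfacet
facet normal -0.071 0.361 0.930
outer loop
vertex 0.377 4.385 0.639
vertex -0.436 4.254 0.628
vertex 0.092 3.533 0.948
endloop
endfacet
facet normal 0.069 -0.360 -0.930
outer loop
vertex -0.361 3.869 -0.367
vertex 0.168 3.147 -0.048
vertex -0.777 3.195 -0.137
endloop
endfacet
facet normal -0.861 0.450 -0.239
outer loop
vertex -0.361 3.869 -0.367
vertex -0.777 3.195 -0.137
vertex -0.436 4.254 0.628
endloop
endfacet
facet normal -0.860 0.450 -0.239
outer loop
vertex -0.436 4.254 0.628
vertex -0.777 3.195 -0.137
vertex -0.852 3.581 0.858
endloop
endfacet
facet normal -0.070 0.361 0.930
outer loop
vertex -0.436 4.254 0.628
vertex -0.852 3.581 0.858
vertex 0.092 3.533 0.948
endloop
endfacet
facet normal 0.069 -0.360 -0.930
outer loop
vertex -0.777 3.195 -0.137
vertex 0.168 3.147 -0.048
vertex -0.481 2.485 0.16
endloop
endfacet
facet normal -0.931 -0.359 0.069
outer loop
vertex -0.777 3.195 -0.137
vertex -0.481 2.485 0.16
vertex -0.852 3.581 0.858
endloop
endfacet
facet normal -0.931 -0.359 0.069
outer loop
vertex -0.852 3.581 0.858
vertex -0.481 2.485 0.16
vertex -0.556 2.871 1.155
endloop
endfacet
facet normal -0.070 0.360 0.930
outer loop
vertex -0.852 3.581 0.858
vertex -0.556 2.871 1.155
vertex 0.092 3.533 0.948
endloop
endfacet
facet normal 0.070 -0.361 -0.930
outer loop
vertex -0.481 2.485 0.16
vertex 0.168 3.147 -0.048
vertex 0.303 2.274 0.301
endloop
endfacet
facet normal -0.300 -0.897 0.325
outer loop
vertex -0.481 2.485 0.16
vertex 0.303 2.274 0.301
vertex -0.556 2.871 1.155
endloop
endfacet
facet normal -0.300 -0.897 0.325
outer loop
vertex -0.556 2.871 1.155
vertex 0.303 2.274 0.301
vertex 0.228 2.66 1.296
endloop
endfacet
facet normal -0.070 0.360 0.930
outer loop
vertex -0.556 2.871 1.155
vertex 0.228 2.66 1.296
vertex 0.092 3.533 0.948
endloop
endfacet
facet normal 0.071 -0.361 -0.930
outer loop
vertex 0.303 2.274 0.301
vertex 0.168 3.147 -0.048
vertex 0.985 2.72 0.18
endloop
endfacet
facet normal 0.556 -0.760 0.337
outer loop
vertex 0.303 2.274 0.301
vertex 0.985 2.72 0.18
vertex 0.228 2.66 1.296
endloop
endfacet
facet normal 0.556 -0.760 0.337
outer loop
vertex 0.228 2.66 1.296
vertex 0.985 2.72 0.18
vertex 0.91 3.106 1.175
endloop
endfacet
facet normal -0.070 0.360 0.930
outer loop
vertex 0.228 2.66 1.296
vertex 0.91 3.106 1.175
vertex 0.092 3.533 0.948
endloop
endfacet
facet normal 0.071 -0.361 -0.930
outer loop
vertex 0.985 2.72 0.18
vertex 0.168 3.147 -0.048
vertex 1.052 3.488 -0.113
endloop
endfacet
facet normal 0.994 -0.051 0.095
outer loop
vertex 0.985 2.72 0.18
vertex 1.052 3.488 -0.113
vertex 0.91 3.106 1.175
endloop
endfacet
facet normal 0.994 -0.051 0.095
outer loop
vertex 0.91 3.106 1.175
vertex 1.052 3.488 -0.113
vertex 0.977 3.874 0.882
endloop
endfacet
facet normal -0.070 0.361 0.930
outer loop
vertex 0.91 3.106 1.175
vertex 0.977 3.874 0.882
vertex 0.092 3.533 0.948
endloop
endfacet
facet normal -0.751 0.647 0.133
outer loop
vertex 2.288 -1.207 -2.607
vertex 2.912 -0.387 -3.071
vertex 1.792 -1.53 -3.842
endloop
endfacet
facet normal -0.552 -0.725 0.411
outer loop
vertex 3.188 -2.733 -4.089
vertex 2.288 -1.207 -2.607
vertex 1.792 -1.53 -3.842
endloop
endfacet
facet normal -0.751 0.646 0.133
outer loop
vertex 1.792 -1.53 -3.842
vertex 2.912 -0.387 -3.071
vertex 2.415 -0.71 -4.307
endloop
endfacet
facet normal -0.363 -0.236 -0.902
outer loop
vertex 2.415 -0.71 -4.307
vertex 3.188 -2.733 -4.089
vertex 1.792 -1.53 -3.842
endloop
endfacet
facet normal 0.362 0.235 0.902
outer loop
vertex 2.288 -1.207 -2.607
vertex 4.308 -1.59 -3.318
vertex 2.912 -0.387 -3.071
endloop
endfacet
facet normal -0.552 -0.725 0.411
outer loop
vertex 3.685 -2.41 -2.853
vertex 2.288 -1.207 -2.607
vertex 3.188 -2.733 -4.089
endloop
endfacet
facet normal 0.362 0.236 0.902
outer loop
vertex 3.685 -2.41 -2.853
vertex 4.308 -1.59 -3.318
vertex 2.288 -1.207 -2.607
endloop
endfacet
facet normal 0.552 0.725 -0.412
outer loop
vertex 2.912 -0.387 -3.071
vertex 4.308 -1.59 -3.318
vertex 2.415 -0.71 -4.307
endloop
endfacet
facet normal -0.362 -0.235 -0.902
outer loop
vertex 3.812 -1.913 -4.553
vertex 3.188 -2.733 -4.089
vertex 2.415 -0.71 -4.307
endloop
endfacet
facet normal 0.552 0.725 -0.411
outer loop
vertex 2.415 -0.71 -4.307
vertex 4.308 -1.59 -3.318
vertex 3.812 -1.913 -4.553
endloop
endfacet
facet normal 0.751 -0.647 -0.133
outer loop
vertex 3.812 -1.913 -4.553
vertex 3.685 -2.41 -2.853
vertex 3.188 -2.733 -4.089
endloop
endfacet
facet normal 0.751 -0.646 -0.133
outer loop
vertex 4.308 -1.59 -3.318
vertex 3.685 -2.41 -2.853
vertex 3.812 -1.913 -4.553
endloop
endfacet

endsolid


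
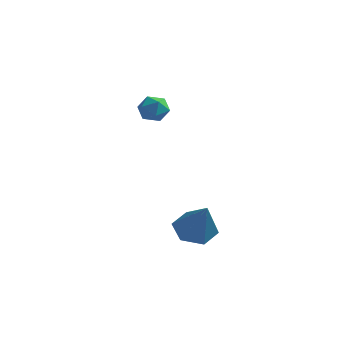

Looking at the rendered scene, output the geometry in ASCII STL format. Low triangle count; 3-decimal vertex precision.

solid 
facet normal -0.516 0.384 -0.766
outer loop
vertex 2.86 -2.28 -1.135
vertex 2.257 -1.956 -0.567
vertex 2.962 -1.464 -0.795
endloop
endfacet
facet normal 0.979 -0.039 -0.199
outer loop
vertex 2.86 -2.28 -1.135
vertex 2.962 -1.464 -0.795
vertex 3.263 -2.704 0.927
endloop
endfacet
facet normal -0.516 0.384 -0.766
outer loop
vertex 2.962 -1.464 -0.795
vertex 2.257 -1.956 -0.567
vertex 2.359 -1.14 -0.227
endloop
endfacet
facet normal 0.677 0.648 0.349
outer loop
vertex 2.962 -1.464 -0.795
vertex 2.359 -1.14 -0.227
vertex 3.263 -2.704 0.927
endloop
endfacet
facet normal -0.516 0.384 -0.766
outer loop
vertex 2.359 -1.14 -0.227
vertex 2.257 -1.956 -0.567
vertex 1.654 -1.632 0.002
endloop
endfacet
facet normal -0.112 0.547 0.829
outer loop
vertex 2.359 -1.14 -0.227
vertex 1.654 -1.632 0.002
vertex 3.263 -2.704 0.927
endloop
endfacet
facet normal -0.516 0.384 -0.766
outer loop
vertex 1.654 -1.632 0.002
vertex 2.257 -1.956 -0.567
vertex 1.552 -2.448 -0.338
endloop
endfacet
facet normal -0.600 -0.243 0.762
outer loop
vertex 1.654 -1.632 0.002
vertex 1.552 -2.448 -0.338
vertex 3.263 -2.704 0.927
endloop
endfacet
facet normal -0.516 0.384 -0.766
outer loop
vertex 1.552 -2.448 -0.338
vertex 2.257 -1.956 -0.567
vertex 2.155 -2.772 -0.907
endloop
endfacet
facet normal -0.298 -0.930 0.214
outer loop
vertex 1.552 -2.448 -0.338
vertex 2.155 -2.772 -0.907
vertex 3.263 -2.704 0.927
endloop
endfacet
facet normal -0.516 0.384 -0.766
outer loop
vertex 2.155 -2.772 -0.907
vertex 2.257 -1.956 -0.567
vertex 2.86 -2.28 -1.135
endloop
endfacet
facet normal 0.492 -0.829 -0.267
outer loop
vertex 2.155 -2.772 -0.907
vertex 2.86 -2.28 -1.135
vertex 3.263 -2.704 0.927
endloop
endfacet
facet normal -0.058 0.967 0.249
outer loop
vertex -2.295 2.796 3.301
vertex -2.87 2.658 3.703
vertex -2.217 2.623 3.99
endloop
endfacet
facet normal 0.619 0.775 0.125
outer loop
vertex -2.295 2.796 3.301
vertex -2.217 2.623 3.99
vertex -1.774 2.348 3.5
endloop
endfacet
facet normal 0.657 0.523 -0.543
outer loop
vertex -2.295 2.796 3.301
vertex -1.774 2.348 3.5
vertex -2.155 2.214 2.91
endloop
endfacet
facet normal 0.005 0.559 -0.829
outer loop
vertex -2.295 2.796 3.301
vertex -2.155 2.214 2.91
vertex -2.832 2.406 3.035
endloop
endfacet
facet normal -0.437 0.833 -0.339
outer loop
vertex -2.295 2.796 3.301
vertex -2.832 2.406 3.035
vertex -2.87 2.658 3.703
endloop
endfacet
facet normal 0.784 0.244 0.571
outer loop
vertex -1.774 2.348 3.5
vertex -2.217 2.623 3.99
vertex -2.028 1.934 4.025
endloop
endfacet
facet normal -0.310 0.553 0.773
outer loop
vertex -2.217 2.623 3.99
vertex -2.87 2.658 3.703
vertex -2.705 2.126 4.15
endloop
endfacet
facet normal -0.924 0.338 -0.180
outer loop
vertex -2.87 2.658 3.703
vertex -2.832 2.406 3.035
vertex -3.086 1.992 3.56
endloop
endfacet
facet normal -0.210 -0.107 -0.972
outer loop
vertex -2.832 2.406 3.035
vertex -2.155 2.214 2.91
vertex -2.643 1.717 3.07
endloop
endfacet
facet normal 0.845 -0.165 -0.508
outer loop
vertex -2.155 2.214 2.91
vertex -1.774 2.348 3.5
vertex -1.99 1.682 3.357
endloop
endfacet
facet normal -0.005 -0.559 0.829
outer loop
vertex -2.565 1.544 3.759
vertex -2.028 1.934 4.025
vertex -2.705 2.126 4.15
endloop
endfacet
facet normal -0.657 -0.523 0.543
outer loop
vertex -2.565 1.544 3.759
vertex -2.705 2.126 4.15
vertex -3.086 1.992 3.56
endloop
endfacet
facet normal -0.619 -0.775 -0.125
outer loop
vertex -2.565 1.544 3.759
vertex -3.086 1.992 3.56
vertex -2.643 1.717 3.07
endloop
endfacet
facet normal 0.058 -0.967 -0.249
outer loop
vertex -2.565 1.544 3.759
vertex -2.643 1.717 3.07
vertex -1.99 1.682 3.357
endloop
endfacet
facet normal 0.437 -0.833 0.339
outer loop
vertex -2.565 1.544 3.759
vertex -1.99 1.682 3.357
vertex -2.028 1.934 4.025
endloop
endfacet
facet normal 0.210 0.107 0.972
outer loop
vertex -2.705 2.126 4.15
vertex -2.028 1.934 4.025
vertex -2.217 2.623 3.99
endloop
endfacet
facet normal -0.845 0.165 0.508
outer loop
vertex -3.086 1.992 3.56
vertex -2.705 2.126 4.15
vertex -2.87 2.658 3.703
endloop
endfacet
facet normal -0.784 -0.244 -0.571
outer loop
vertex -2.643 1.717 3.07
vertex -3.086 1.992 3.56
vertex -2.832 2.406 3.035
endloop
endfacet
facet normal 0.310 -0.553 -0.773
outer loop
vertex -1.99 1.682 3.357
vertex -2.643 1.717 3.07
vertex -2.155 2.214 2.91
endloop
endfacet
facet normal 0.924 -0.338 0.180
outer loop
vertex -2.028 1.934 4.025
vertex -1.99 1.682 3.357
vertex -1.774 2.348 3.5
endloop
endfacet

endsolid


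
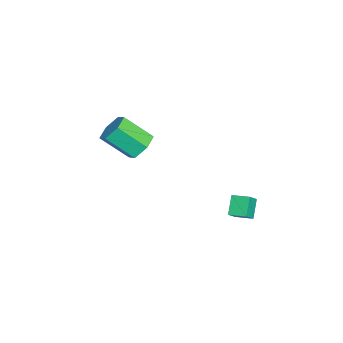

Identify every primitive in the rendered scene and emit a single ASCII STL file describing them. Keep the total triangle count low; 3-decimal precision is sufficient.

solid 
facet normal 0.044 0.760 -0.648
outer loop
vertex -2.354 -2.023 0.425
vertex -3.161 -1.847 0.577
vertex -2.558 -1.488 1.039
endloop
endfacet
facet normal 0.969 0.125 0.213
outer loop
vertex -2.354 -2.023 0.425
vertex -2.558 -1.488 1.039
vertex -2.432 -3.369 1.571
endloop
endfacet
facet normal 0.969 0.125 0.213
outer loop
vertex -2.432 -3.369 1.571
vertex -2.558 -1.488 1.039
vertex -2.636 -2.834 2.186
endloop
endfacet
facet normal -0.044 -0.761 0.647
outer loop
vertex -2.432 -3.369 1.571
vertex -2.636 -2.834 2.186
vertex -3.239 -3.193 1.723
endloop
endfacet
facet normal 0.044 0.760 -0.648
outer loop
vertex -2.558 -1.488 1.039
vertex -3.161 -1.847 0.577
vertex -3.365 -1.312 1.191
endloop
endfacet
facet normal 0.273 0.615 0.740
outer loop
vertex -2.558 -1.488 1.039
vertex -3.365 -1.312 1.191
vertex -2.636 -2.834 2.186
endloop
endfacet
facet normal 0.273 0.615 0.740
outer loop
vertex -2.636 -2.834 2.186
vertex -3.365 -1.312 1.191
vertex -3.444 -2.658 2.338
endloop
endfacet
facet normal -0.044 -0.761 0.647
outer loop
vertex -2.636 -2.834 2.186
vertex -3.444 -2.658 2.338
vertex -3.239 -3.193 1.723
endloop
endfacet
facet normal 0.044 0.760 -0.648
outer loop
vertex -3.365 -1.312 1.191
vertex -3.161 -1.847 0.577
vertex -3.968 -1.671 0.729
endloop
endfacet
facet normal -0.695 0.490 0.527
outer loop
vertex -3.365 -1.312 1.191
vertex -3.968 -1.671 0.729
vertex -3.444 -2.658 2.338
endloop
endfacet
facet normal -0.696 0.488 0.526
outer loop
vertex -3.444 -2.658 2.338
vertex -3.968 -1.671 0.729
vertex -4.046 -3.017 1.875
endloop
endfacet
facet normal -0.044 -0.761 0.647
outer loop
vertex -3.444 -2.658 2.338
vertex -4.046 -3.017 1.875
vertex -3.239 -3.193 1.723
endloop
endfacet
facet normal 0.044 0.761 -0.647
outer loop
vertex -3.968 -1.671 0.729
vertex -3.161 -1.847 0.577
vertex -3.764 -2.206 0.114
endloop
endfacet
facet normal -0.969 -0.125 -0.213
outer loop
vertex -3.968 -1.671 0.729
vertex -3.764 -2.206 0.114
vertex -4.046 -3.017 1.875
endloop
endfacet
facet normal -0.969 -0.125 -0.213
outer loop
vertex -4.046 -3.017 1.875
vertex -3.764 -2.206 0.114
vertex -3.842 -3.552 1.261
endloop
endfacet
facet normal -0.044 -0.760 0.648
outer loop
vertex -4.046 -3.017 1.875
vertex -3.842 -3.552 1.261
vertex -3.239 -3.193 1.723
endloop
endfacet
facet normal 0.044 0.761 -0.647
outer loop
vertex -3.764 -2.206 0.114
vertex -3.161 -1.847 0.577
vertex -2.956 -2.382 -0.038
endloop
endfacet
facet normal -0.273 -0.615 -0.740
outer loop
vertex -3.764 -2.206 0.114
vertex -2.956 -2.382 -0.038
vertex -3.842 -3.552 1.261
endloop
endfacet
facet normal -0.273 -0.615 -0.740
outer loop
vertex -3.842 -3.552 1.261
vertex -2.956 -2.382 -0.038
vertex -3.035 -3.728 1.109
endloop
endfacet
facet normal -0.044 -0.760 0.648
outer loop
vertex -3.842 -3.552 1.261
vertex -3.035 -3.728 1.109
vertex -3.239 -3.193 1.723
endloop
endfacet
facet normal 0.044 0.761 -0.647
outer loop
vertex -2.956 -2.382 -0.038
vertex -3.161 -1.847 0.577
vertex -2.354 -2.023 0.425
endloop
endfacet
facet normal 0.696 -0.489 -0.526
outer loop
vertex -2.956 -2.382 -0.038
vertex -2.354 -2.023 0.425
vertex -3.035 -3.728 1.109
endloop
endfacet
facet normal 0.695 -0.489 -0.527
outer loop
vertex -3.035 -3.728 1.109
vertex -2.354 -2.023 0.425
vertex -2.432 -3.369 1.571
endloop
endfacet
facet normal -0.044 -0.760 0.648
outer loop
vertex -3.035 -3.728 1.109
vertex -2.432 -3.369 1.571
vertex -3.239 -3.193 1.723
endloop
endfacet
facet normal -0.655 0.304 -0.692
outer loop
vertex 0.028 2.86 0.109
vertex 0.251 3.668 0.253
vertex 0.759 2.788 -0.614
endloop
endfacet
facet normal -0.262 -0.950 -0.170
outer loop
vertex 1.309 2.532 -0.033
vertex 0.028 2.86 0.109
vertex 0.759 2.788 -0.614
endloop
endfacet
facet normal -0.655 0.304 -0.692
outer loop
vertex 0.759 2.788 -0.614
vertex 0.251 3.668 0.253
vertex 0.981 3.595 -0.47
endloop
endfacet
facet normal 0.709 -0.070 -0.702
outer loop
vertex 0.981 3.595 -0.47
vertex 1.309 2.532 -0.033
vertex 0.759 2.788 -0.614
endloop
endfacet
facet normal -0.709 0.070 0.702
outer loop
vertex 0.028 2.86 0.109
vertex 0.801 3.412 0.834
vertex 0.251 3.668 0.253
endloop
endfacet
facet normal -0.262 -0.950 -0.169
outer loop
vertex 0.579 2.605 0.69
vertex 0.028 2.86 0.109
vertex 1.309 2.532 -0.033
endloop
endfacet
facet normal -0.708 0.070 0.702
outer loop
vertex 0.579 2.605 0.69
vertex 0.801 3.412 0.834
vertex 0.028 2.86 0.109
endloop
endfacet
facet normal 0.263 0.950 0.170
outer loop
vertex 0.251 3.668 0.253
vertex 0.801 3.412 0.834
vertex 0.981 3.595 -0.47
endloop
endfacet
facet normal 0.708 -0.070 -0.702
outer loop
vertex 1.532 3.34 0.111
vertex 1.309 2.532 -0.033
vertex 0.981 3.595 -0.47
endloop
endfacet
facet normal 0.261 0.950 0.169
outer loop
vertex 0.981 3.595 -0.47
vertex 0.801 3.412 0.834
vertex 1.532 3.34 0.111
endloop
endfacet
facet normal 0.655 -0.304 0.692
outer loop
vertex 1.532 3.34 0.111
vertex 0.579 2.605 0.69
vertex 1.309 2.532 -0.033
endloop
endfacet
facet normal 0.655 -0.304 0.692
outer loop
vertex 0.801 3.412 0.834
vertex 0.579 2.605 0.69
vertex 1.532 3.34 0.111
endloop
endfacet

endsolid


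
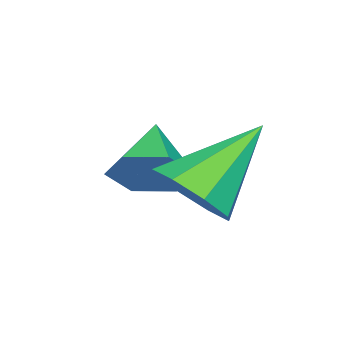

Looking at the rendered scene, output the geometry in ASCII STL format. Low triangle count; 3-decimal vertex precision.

solid 
facet normal 0.636 -0.415 -0.651
outer loop
vertex -0.943 -0.738 -1.742
vertex -1.65 -1.295 -2.077
vertex -1.308 -0.425 -2.298
endloop
endfacet
facet normal 0.303 0.902 0.308
outer loop
vertex -0.943 -0.738 -1.742
vertex -1.308 -0.425 -2.298
vertex -3.01 -0.405 -0.683
endloop
endfacet
facet normal 0.635 -0.415 -0.652
outer loop
vertex -1.308 -0.425 -2.298
vertex -1.65 -1.295 -2.077
vertex -1.874 -0.622 -2.724
endloop
endfacet
facet normal -0.182 0.962 -0.203
outer loop
vertex -1.308 -0.425 -2.298
vertex -1.874 -0.622 -2.724
vertex -3.01 -0.405 -0.683
endloop
endfacet
facet normal 0.635 -0.415 -0.652
outer loop
vertex -1.874 -0.622 -2.724
vertex -1.65 -1.295 -2.077
vertex -2.308 -1.212 -2.771
endloop
endfacet
facet normal -0.702 0.552 -0.450
outer loop
vertex -1.874 -0.622 -2.724
vertex -2.308 -1.212 -2.771
vertex -3.01 -0.405 -0.683
endloop
endfacet
facet normal 0.635 -0.416 -0.651
outer loop
vertex -2.308 -1.212 -2.771
vertex -1.65 -1.295 -2.077
vertex -2.357 -1.851 -2.411
endloop
endfacet
facet normal -0.954 -0.088 -0.287
outer loop
vertex -2.308 -1.212 -2.771
vertex -2.357 -1.851 -2.411
vertex -3.01 -0.405 -0.683
endloop
endfacet
facet normal 0.635 -0.416 -0.651
outer loop
vertex -2.357 -1.851 -2.411
vertex -1.65 -1.295 -2.077
vertex -1.992 -2.164 -1.855
endloop
endfacet
facet normal -0.790 -0.583 0.190
outer loop
vertex -2.357 -1.851 -2.411
vertex -1.992 -2.164 -1.855
vertex -3.01 -0.405 -0.683
endloop
endfacet
facet normal 0.635 -0.416 -0.650
outer loop
vertex -1.992 -2.164 -1.855
vertex -1.65 -1.295 -2.077
vertex -1.427 -1.967 -1.429
endloop
endfacet
facet normal -0.305 -0.644 0.702
outer loop
vertex -1.992 -2.164 -1.855
vertex -1.427 -1.967 -1.429
vertex -3.01 -0.405 -0.683
endloop
endfacet
facet normal 0.635 -0.416 -0.650
outer loop
vertex -1.427 -1.967 -1.429
vertex -1.65 -1.295 -2.077
vertex -0.992 -1.377 -1.382
endloop
endfacet
facet normal 0.215 -0.234 0.948
outer loop
vertex -1.427 -1.967 -1.429
vertex -0.992 -1.377 -1.382
vertex -3.01 -0.405 -0.683
endloop
endfacet
facet normal 0.636 -0.415 -0.651
outer loop
vertex -0.992 -1.377 -1.382
vertex -1.65 -1.295 -2.077
vertex -0.943 -0.738 -1.742
endloop
endfacet
facet normal 0.468 0.406 0.785
outer loop
vertex -0.992 -1.377 -1.382
vertex -0.943 -0.738 -1.742
vertex -3.01 -0.405 -0.683
endloop
endfacet
facet normal 0.812 0.269 -0.517
outer loop
vertex -2.358 -2.986 -1.712
vertex -2.877 -2.647 -2.351
vertex -2.614 -2.135 -1.672
endloop
endfacet
facet normal 0.082 -0.022 0.996
outer loop
vertex -2.358 -2.986 -1.712
vertex -2.614 -2.135 -1.672
vertex -4.103 -3.053 -1.569
endloop
endfacet
facet normal 0.812 0.269 -0.517
outer loop
vertex -2.614 -2.135 -1.672
vertex -2.877 -2.647 -2.351
vertex -3.133 -1.795 -2.31
endloop
endfacet
facet normal -0.365 0.665 0.651
outer loop
vertex -2.614 -2.135 -1.672
vertex -3.133 -1.795 -2.31
vertex -4.103 -3.053 -1.569
endloop
endfacet
facet normal 0.812 0.269 -0.517
outer loop
vertex -3.133 -1.795 -2.31
vertex -2.877 -2.647 -2.351
vertex -3.396 -2.307 -2.989
endloop
endfacet
facet normal -0.817 0.566 -0.110
outer loop
vertex -3.133 -1.795 -2.31
vertex -3.396 -2.307 -2.989
vertex -4.103 -3.053 -1.569
endloop
endfacet
facet normal 0.812 0.269 -0.517
outer loop
vertex -3.396 -2.307 -2.989
vertex -2.877 -2.647 -2.351
vertex -3.139 -3.159 -3.029
endloop
endfacet
facet normal -0.821 -0.223 -0.526
outer loop
vertex -3.396 -2.307 -2.989
vertex -3.139 -3.159 -3.029
vertex -4.103 -3.053 -1.569
endloop
endfacet
facet normal 0.812 0.270 -0.517
outer loop
vertex -3.139 -3.159 -3.029
vertex -2.877 -2.647 -2.351
vertex -2.62 -3.498 -2.391
endloop
endfacet
facet normal -0.373 -0.910 -0.180
outer loop
vertex -3.139 -3.159 -3.029
vertex -2.62 -3.498 -2.391
vertex -4.103 -3.053 -1.569
endloop
endfacet
facet normal 0.812 0.270 -0.517
outer loop
vertex -2.62 -3.498 -2.391
vertex -2.877 -2.647 -2.351
vertex -2.358 -2.986 -1.712
endloop
endfacet
facet normal 0.079 -0.810 0.581
outer loop
vertex -2.62 -3.498 -2.391
vertex -2.358 -2.986 -1.712
vertex -4.103 -3.053 -1.569
endloop
endfacet

endsolid


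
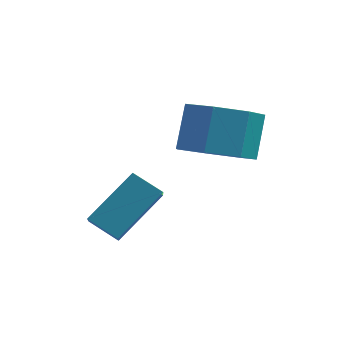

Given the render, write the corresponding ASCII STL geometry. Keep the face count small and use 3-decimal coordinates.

solid 
facet normal -0.046 -0.562 -0.826
outer loop
vertex 1.808 -2.477 2.092
vertex 1.016 -1.838 1.701
vertex 2.095 -1.74 1.574
endloop
endfacet
facet normal 0.952 -0.276 0.135
outer loop
vertex 1.808 -2.477 2.092
vertex 2.095 -1.74 1.574
vertex 1.875 -1.662 3.29
endloop
endfacet
facet normal 0.952 -0.276 0.135
outer loop
vertex 1.875 -1.662 3.29
vertex 2.095 -1.74 1.574
vertex 2.162 -0.925 2.772
endloop
endfacet
facet normal 0.047 0.562 0.826
outer loop
vertex 1.875 -1.662 3.29
vertex 2.162 -0.925 2.772
vertex 1.084 -1.022 2.899
endloop
endfacet
facet normal -0.046 -0.562 -0.826
outer loop
vertex 2.095 -1.74 1.574
vertex 1.016 -1.838 1.701
vertex 1.57 -1.076 1.152
endloop
endfacet
facet normal 0.831 0.438 -0.344
outer loop
vertex 2.095 -1.74 1.574
vertex 1.57 -1.076 1.152
vertex 2.162 -0.925 2.772
endloop
endfacet
facet normal 0.831 0.437 -0.344
outer loop
vertex 2.162 -0.925 2.772
vertex 1.57 -1.076 1.152
vertex 1.637 -0.261 2.349
endloop
endfacet
facet normal 0.047 0.563 0.825
outer loop
vertex 2.162 -0.925 2.772
vertex 1.637 -0.261 2.349
vertex 1.084 -1.022 2.899
endloop
endfacet
facet normal -0.046 -0.562 -0.826
outer loop
vertex 1.57 -1.076 1.152
vertex 1.016 -1.838 1.701
vertex 0.628 -0.986 1.143
endloop
endfacet
facet normal 0.084 0.821 -0.564
outer loop
vertex 1.57 -1.076 1.152
vertex 0.628 -0.986 1.143
vertex 1.637 -0.261 2.349
endloop
endfacet
facet normal 0.085 0.821 -0.564
outer loop
vertex 1.637 -0.261 2.349
vertex 0.628 -0.986 1.143
vertex 0.695 -0.17 2.34
endloop
endfacet
facet normal 0.046 0.563 0.825
outer loop
vertex 1.637 -0.261 2.349
vertex 0.695 -0.17 2.34
vertex 1.084 -1.022 2.899
endloop
endfacet
facet normal -0.047 -0.562 -0.826
outer loop
vertex 0.628 -0.986 1.143
vertex 1.016 -1.838 1.701
vertex -0.021 -1.537 1.555
endloop
endfacet
facet normal -0.726 0.586 -0.359
outer loop
vertex 0.628 -0.986 1.143
vertex -0.021 -1.537 1.555
vertex 0.695 -0.17 2.34
endloop
endfacet
facet normal -0.726 0.586 -0.359
outer loop
vertex 0.695 -0.17 2.34
vertex -0.021 -1.537 1.555
vertex 0.046 -0.722 2.752
endloop
endfacet
facet normal 0.046 0.562 0.826
outer loop
vertex 0.695 -0.17 2.34
vertex 0.046 -0.722 2.752
vertex 1.084 -1.022 2.899
endloop
endfacet
facet normal -0.047 -0.563 -0.825
outer loop
vertex -0.021 -1.537 1.555
vertex 1.016 -1.838 1.701
vertex 0.111 -2.314 2.077
endloop
endfacet
facet normal -0.989 -0.090 0.116
outer loop
vertex -0.021 -1.537 1.555
vertex 0.111 -2.314 2.077
vertex 0.046 -0.722 2.752
endloop
endfacet
facet normal -0.989 -0.090 0.116
outer loop
vertex 0.046 -0.722 2.752
vertex 0.111 -2.314 2.077
vertex 0.178 -1.499 3.274
endloop
endfacet
facet normal 0.046 0.562 0.826
outer loop
vertex 0.046 -0.722 2.752
vertex 0.178 -1.499 3.274
vertex 1.084 -1.022 2.899
endloop
endfacet
facet normal -0.047 -0.562 -0.825
outer loop
vertex 0.111 -2.314 2.077
vertex 1.016 -1.838 1.701
vertex 0.925 -2.733 2.316
endloop
endfacet
facet normal -0.508 -0.699 0.504
outer loop
vertex 0.111 -2.314 2.077
vertex 0.925 -2.733 2.316
vertex 0.178 -1.499 3.274
endloop
endfacet
facet normal -0.508 -0.699 0.504
outer loop
vertex 0.178 -1.499 3.274
vertex 0.925 -2.733 2.316
vertex 0.992 -1.918 3.513
endloop
endfacet
facet normal 0.046 0.561 0.826
outer loop
vertex 0.178 -1.499 3.274
vertex 0.992 -1.918 3.513
vertex 1.084 -1.022 2.899
endloop
endfacet
facet normal -0.046 -0.563 -0.825
outer loop
vertex 0.925 -2.733 2.316
vertex 1.016 -1.838 1.701
vertex 1.808 -2.477 2.092
endloop
endfacet
facet normal 0.356 -0.781 0.512
outer loop
vertex 0.925 -2.733 2.316
vertex 1.808 -2.477 2.092
vertex 0.992 -1.918 3.513
endloop
endfacet
facet normal 0.356 -0.782 0.512
outer loop
vertex 0.992 -1.918 3.513
vertex 1.808 -2.477 2.092
vertex 1.875 -1.662 3.29
endloop
endfacet
facet normal 0.046 0.561 0.826
outer loop
vertex 0.992 -1.918 3.513
vertex 1.875 -1.662 3.29
vertex 1.084 -1.022 2.899
endloop
endfacet
facet normal -0.500 -0.619 -0.606
outer loop
vertex -1.741 -4.25 0.453
vertex -1.939 -3.394 -0.258
vertex -0.91 -4.453 -0.025
endloop
endfacet
facet normal 0.176 -0.757 0.629
outer loop
vertex -0.001 -3.326 1.078
vertex -1.741 -4.25 0.453
vertex -0.91 -4.453 -0.025
endloop
endfacet
facet normal -0.499 -0.619 -0.607
outer loop
vertex -0.91 -4.453 -0.025
vertex -1.939 -3.394 -0.258
vertex -1.108 -3.597 -0.735
endloop
endfacet
facet normal 0.848 -0.208 -0.487
outer loop
vertex -1.108 -3.597 -0.735
vertex -0.001 -3.326 1.078
vertex -0.91 -4.453 -0.025
endloop
endfacet
facet normal -0.848 0.208 0.487
outer loop
vertex -1.741 -4.25 0.453
vertex -1.03 -2.267 0.845
vertex -1.939 -3.394 -0.258
endloop
endfacet
facet normal 0.176 -0.757 0.629
outer loop
vertex -0.832 -3.123 1.555
vertex -1.741 -4.25 0.453
vertex -0.001 -3.326 1.078
endloop
endfacet
facet normal -0.848 0.208 0.487
outer loop
vertex -0.832 -3.123 1.555
vertex -1.03 -2.267 0.845
vertex -1.741 -4.25 0.453
endloop
endfacet
facet normal -0.176 0.757 -0.629
outer loop
vertex -1.939 -3.394 -0.258
vertex -1.03 -2.267 0.845
vertex -1.108 -3.597 -0.735
endloop
endfacet
facet normal 0.848 -0.208 -0.487
outer loop
vertex -0.199 -2.47 0.367
vertex -0.001 -3.326 1.078
vertex -1.108 -3.597 -0.735
endloop
endfacet
facet normal -0.177 0.757 -0.629
outer loop
vertex -1.108 -3.597 -0.735
vertex -1.03 -2.267 0.845
vertex -0.199 -2.47 0.367
endloop
endfacet
facet normal 0.499 0.619 0.606
outer loop
vertex -0.199 -2.47 0.367
vertex -0.832 -3.123 1.555
vertex -0.001 -3.326 1.078
endloop
endfacet
facet normal 0.500 0.619 0.606
outer loop
vertex -1.03 -2.267 0.845
vertex -0.832 -3.123 1.555
vertex -0.199 -2.47 0.367
endloop
endfacet

endsolid


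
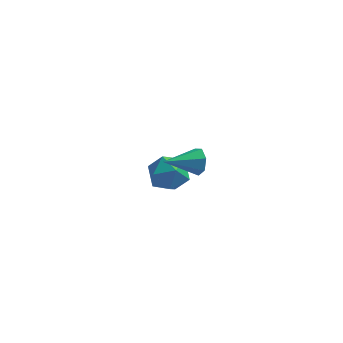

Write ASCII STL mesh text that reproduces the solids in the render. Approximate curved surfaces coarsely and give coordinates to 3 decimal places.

solid 
facet normal 0.848 0.420 -0.324
outer loop
vertex 2.071 -2.956 3.398
vertex 1.744 -2.686 2.892
vertex 1.85 -2.436 3.493
endloop
endfacet
facet normal 0.044 -0.161 0.986
outer loop
vertex 2.071 -2.956 3.398
vertex 1.85 -2.436 3.493
vertex 0.396 -3.354 3.408
endloop
endfacet
facet normal 0.847 0.421 -0.324
outer loop
vertex 1.85 -2.436 3.493
vertex 1.744 -2.686 2.892
vertex 1.549 -2.105 3.136
endloop
endfacet
facet normal -0.366 0.508 0.780
outer loop
vertex 1.85 -2.436 3.493
vertex 1.549 -2.105 3.136
vertex 0.396 -3.354 3.408
endloop
endfacet
facet normal 0.848 0.420 -0.324
outer loop
vertex 1.549 -2.105 3.136
vertex 1.744 -2.686 2.892
vertex 1.395 -2.211 2.595
endloop
endfacet
facet normal -0.725 0.685 0.072
outer loop
vertex 1.549 -2.105 3.136
vertex 1.395 -2.211 2.595
vertex 0.396 -3.354 3.408
endloop
endfacet
facet normal 0.848 0.420 -0.325
outer loop
vertex 1.395 -2.211 2.595
vertex 1.744 -2.686 2.892
vertex 1.503 -2.675 2.277
endloop
endfacet
facet normal -0.762 0.236 -0.603
outer loop
vertex 1.395 -2.211 2.595
vertex 1.503 -2.675 2.277
vertex 0.396 -3.354 3.408
endloop
endfacet
facet normal 0.848 0.420 -0.325
outer loop
vertex 1.503 -2.675 2.277
vertex 1.744 -2.686 2.892
vertex 1.793 -3.148 2.423
endloop
endfacet
facet normal -0.447 -0.503 -0.740
outer loop
vertex 1.503 -2.675 2.277
vertex 1.793 -3.148 2.423
vertex 0.396 -3.354 3.408
endloop
endfacet
facet normal 0.848 0.419 -0.325
outer loop
vertex 1.793 -3.148 2.423
vertex 1.744 -2.686 2.892
vertex 2.045 -3.272 2.921
endloop
endfacet
facet normal -0.020 -0.973 -0.232
outer loop
vertex 1.793 -3.148 2.423
vertex 2.045 -3.272 2.921
vertex 0.396 -3.354 3.408
endloop
endfacet
facet normal 0.848 0.419 -0.324
outer loop
vertex 2.045 -3.272 2.921
vertex 1.744 -2.686 2.892
vertex 2.071 -2.956 3.398
endloop
endfacet
facet normal 0.199 -0.822 0.534
outer loop
vertex 2.045 -3.272 2.921
vertex 2.071 -2.956 3.398
vertex 0.396 -3.354 3.408
endloop
endfacet
facet normal -0.789 -0.033 0.614
outer loop
vertex -0.882 1.981 -2.553
vertex -0.556 1.064 -2.183
vertex -0.242 1.948 -1.733
endloop
endfacet
facet normal -0.592 0.642 0.488
outer loop
vertex -0.882 1.981 -2.553
vertex -0.242 1.948 -1.733
vertex -0.093 2.655 -2.482
endloop
endfacet
facet normal -0.623 0.752 -0.216
outer loop
vertex -0.882 1.981 -2.553
vertex -0.093 2.655 -2.482
vertex -0.315 2.208 -3.396
endloop
endfacet
facet normal -0.839 0.145 -0.525
outer loop
vertex -0.882 1.981 -2.553
vertex -0.315 2.208 -3.396
vertex -0.601 1.225 -3.211
endloop
endfacet
facet normal -0.941 -0.339 -0.012
outer loop
vertex -0.882 1.981 -2.553
vertex -0.601 1.225 -3.211
vertex -0.556 1.064 -2.183
endloop
endfacet
facet normal 0.088 0.716 0.693
outer loop
vertex -0.093 2.655 -2.482
vertex -0.242 1.948 -1.733
vertex 0.721 2.155 -2.069
endloop
endfacet
facet normal -0.230 -0.375 0.898
outer loop
vertex -0.242 1.948 -1.733
vertex -0.556 1.064 -2.183
vertex 0.435 1.172 -1.884
endloop
endfacet
facet normal -0.477 -0.871 -0.116
outer loop
vertex -0.556 1.064 -2.183
vertex -0.601 1.225 -3.211
vertex 0.213 0.725 -2.798
endloop
endfacet
facet normal -0.311 -0.087 -0.946
outer loop
vertex -0.601 1.225 -3.211
vertex -0.315 2.208 -3.396
vertex 0.362 1.432 -3.547
endloop
endfacet
facet normal 0.037 0.894 -0.446
outer loop
vertex -0.315 2.208 -3.396
vertex -0.093 2.655 -2.482
vertex 0.676 2.316 -3.097
endloop
endfacet
facet normal 0.839 -0.145 0.525
outer loop
vertex 1.002 1.399 -2.727
vertex 0.721 2.155 -2.069
vertex 0.435 1.172 -1.884
endloop
endfacet
facet normal 0.623 -0.752 0.216
outer loop
vertex 1.002 1.399 -2.727
vertex 0.435 1.172 -1.884
vertex 0.213 0.725 -2.798
endloop
endfacet
facet normal 0.592 -0.642 -0.488
outer loop
vertex 1.002 1.399 -2.727
vertex 0.213 0.725 -2.798
vertex 0.362 1.432 -3.547
endloop
endfacet
facet normal 0.789 0.033 -0.614
outer loop
vertex 1.002 1.399 -2.727
vertex 0.362 1.432 -3.547
vertex 0.676 2.316 -3.097
endloop
endfacet
facet normal 0.941 0.339 0.012
outer loop
vertex 1.002 1.399 -2.727
vertex 0.676 2.316 -3.097
vertex 0.721 2.155 -2.069
endloop
endfacet
facet normal 0.311 0.087 0.946
outer loop
vertex 0.435 1.172 -1.884
vertex 0.721 2.155 -2.069
vertex -0.242 1.948 -1.733
endloop
endfacet
facet normal -0.037 -0.894 0.446
outer loop
vertex 0.213 0.725 -2.798
vertex 0.435 1.172 -1.884
vertex -0.556 1.064 -2.183
endloop
endfacet
facet normal -0.088 -0.716 -0.693
outer loop
vertex 0.362 1.432 -3.547
vertex 0.213 0.725 -2.798
vertex -0.601 1.225 -3.211
endloop
endfacet
facet normal 0.230 0.375 -0.898
outer loop
vertex 0.676 2.316 -3.097
vertex 0.362 1.432 -3.547
vertex -0.315 2.208 -3.396
endloop
endfacet
facet normal 0.477 0.871 0.116
outer loop
vertex 0.721 2.155 -2.069
vertex 0.676 2.316 -3.097
vertex -0.093 2.655 -2.482
endloop
endfacet

endsolid
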